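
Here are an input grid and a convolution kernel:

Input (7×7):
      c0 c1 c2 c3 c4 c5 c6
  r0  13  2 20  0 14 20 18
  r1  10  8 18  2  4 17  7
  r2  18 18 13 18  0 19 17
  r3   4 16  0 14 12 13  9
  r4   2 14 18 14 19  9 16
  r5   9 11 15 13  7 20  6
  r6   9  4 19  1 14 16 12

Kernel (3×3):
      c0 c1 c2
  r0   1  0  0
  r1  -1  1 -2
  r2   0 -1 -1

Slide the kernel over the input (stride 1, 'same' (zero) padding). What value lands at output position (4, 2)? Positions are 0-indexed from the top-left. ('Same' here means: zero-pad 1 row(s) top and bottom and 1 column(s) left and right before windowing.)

-36

The receptive field on the zero-padded input at this output position is [16 0 14 / 14 18 14 / 11 15 13]. Elementwise product with the kernel and sum: 16·1 + 14·-1 + 18·1 + 14·-2 + 15·-1 + 13·-1.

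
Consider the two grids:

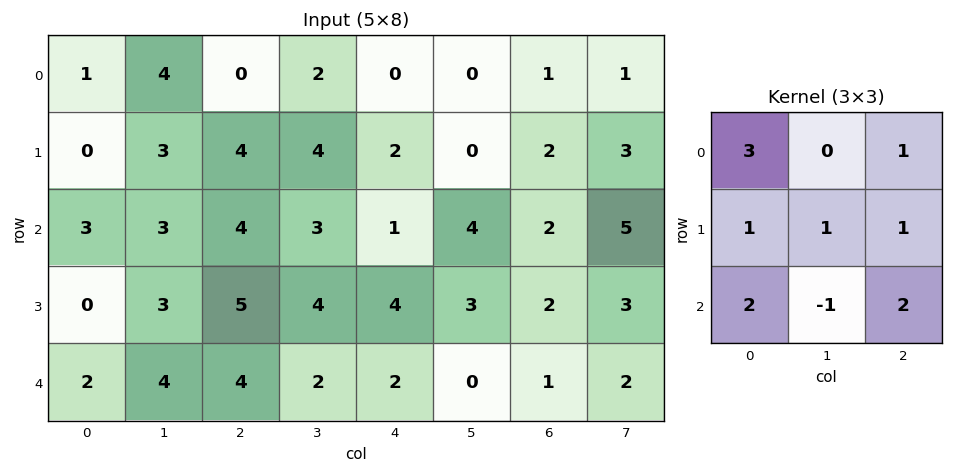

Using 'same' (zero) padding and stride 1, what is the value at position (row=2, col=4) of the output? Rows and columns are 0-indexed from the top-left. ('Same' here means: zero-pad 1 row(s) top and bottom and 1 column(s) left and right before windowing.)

The receptive field on the zero-padded input at this output position is [4 2 0 / 3 1 4 / 4 4 3]. Elementwise product with the kernel and sum: 4·3 + 0·1 + 3·1 + 1·1 + 4·1 + 4·2 + 4·-1 + 3·2.

30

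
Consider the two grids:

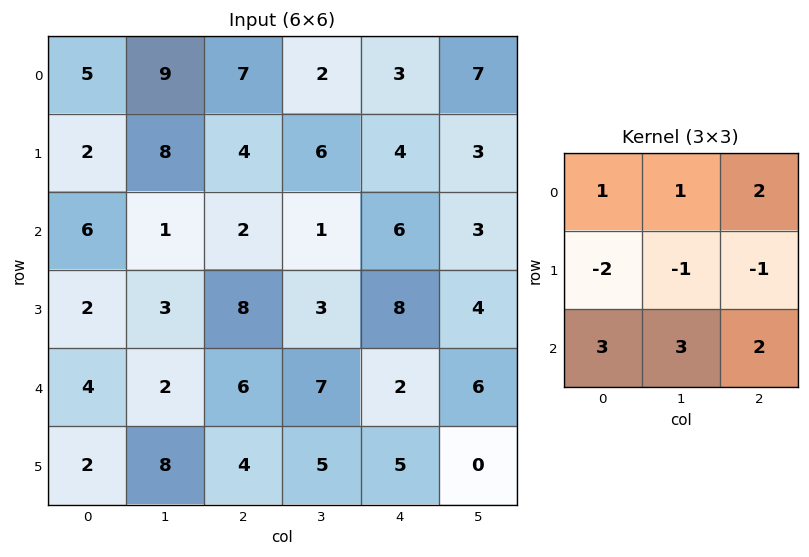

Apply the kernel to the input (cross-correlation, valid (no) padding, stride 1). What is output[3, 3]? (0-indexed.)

27

The receptive field on the input at this output position is [3 8 4 / 7 2 6 / 5 5 0]. Elementwise product with the kernel and sum: 3·1 + 8·1 + 4·2 + 7·-2 + 2·-1 + 6·-1 + 5·3 + 5·3 + 0·2.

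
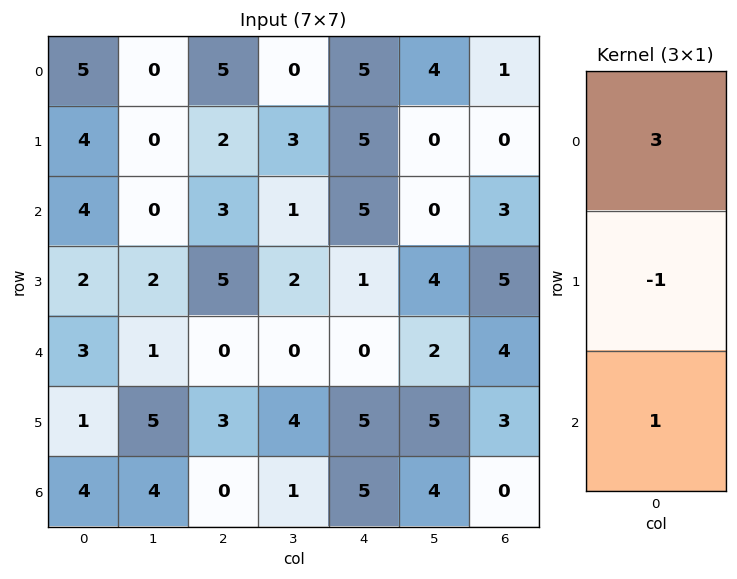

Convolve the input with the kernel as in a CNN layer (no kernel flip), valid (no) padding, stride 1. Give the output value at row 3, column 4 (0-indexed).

8

The receptive field on the input at this output position is [1 / 0 / 5]. Elementwise product with the kernel and sum: 1·3 + 0·-1 + 5·1.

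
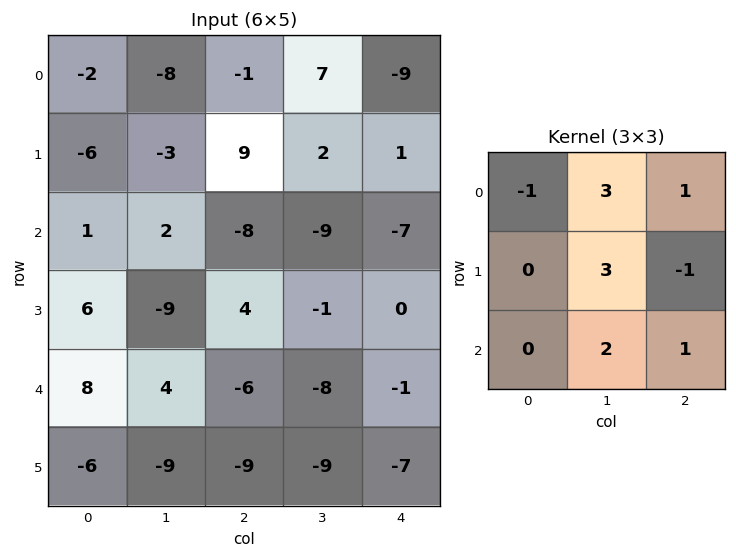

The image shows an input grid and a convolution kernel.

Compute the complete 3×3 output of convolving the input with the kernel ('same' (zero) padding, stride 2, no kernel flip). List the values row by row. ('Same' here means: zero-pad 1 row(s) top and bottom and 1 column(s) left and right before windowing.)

-13 10 -25
-17 24 -20
8 -17 -16

Output[0,0]: The receptive field on the zero-padded input at this output position is [0 0 0 / 0 -2 -8 / 0 -6 -3]. Elementwise product with the kernel and sum: 0·-1 + 0·3 + 0·1 + -2·3 + -8·-1 + -6·2 + -3·1.
Output[0,1]: The receptive field on the zero-padded input at this output position is [0 0 0 / -8 -1 7 / -3 9 2]. Elementwise product with the kernel and sum: 0·-1 + 0·3 + 0·1 + -1·3 + 7·-1 + 9·2 + 2·1.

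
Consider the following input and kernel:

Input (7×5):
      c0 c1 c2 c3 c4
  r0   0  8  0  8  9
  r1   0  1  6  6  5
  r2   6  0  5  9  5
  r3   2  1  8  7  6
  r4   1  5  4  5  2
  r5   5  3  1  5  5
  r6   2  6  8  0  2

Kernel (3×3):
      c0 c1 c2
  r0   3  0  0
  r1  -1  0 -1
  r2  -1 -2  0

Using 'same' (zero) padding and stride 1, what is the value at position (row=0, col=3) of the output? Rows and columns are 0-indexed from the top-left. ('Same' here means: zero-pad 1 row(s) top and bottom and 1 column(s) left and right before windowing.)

-27

The receptive field on the zero-padded input at this output position is [0 0 0 / 0 8 9 / 6 6 5]. Elementwise product with the kernel and sum: 0·3 + 0·-1 + 9·-1 + 6·-1 + 6·-2.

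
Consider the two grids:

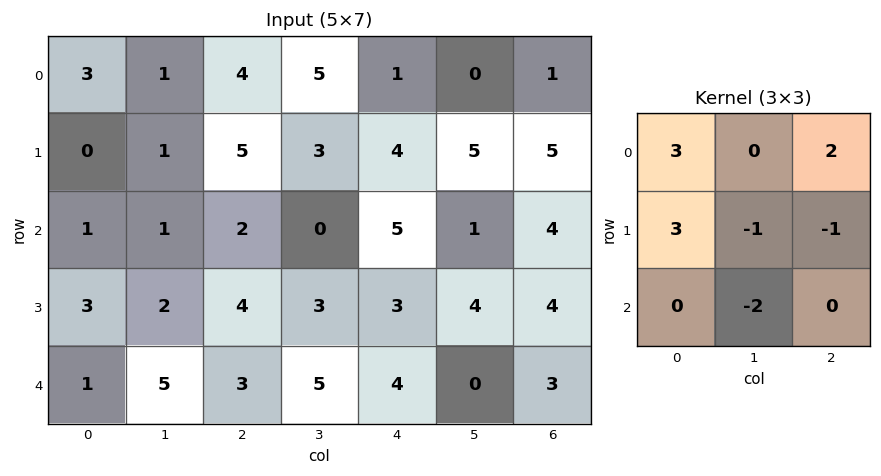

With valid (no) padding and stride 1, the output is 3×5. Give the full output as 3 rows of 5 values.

Output[0,0]: The receptive field on the input at this output position is [3 1 4 / 0 1 5 / 1 1 2]. Elementwise product with the kernel and sum: 3·3 + 4·2 + 0·3 + 1·-1 + 5·-1 + 1·-2.

9 4 22 5 5
6 2 18 7 24
0 -4 12 -4 24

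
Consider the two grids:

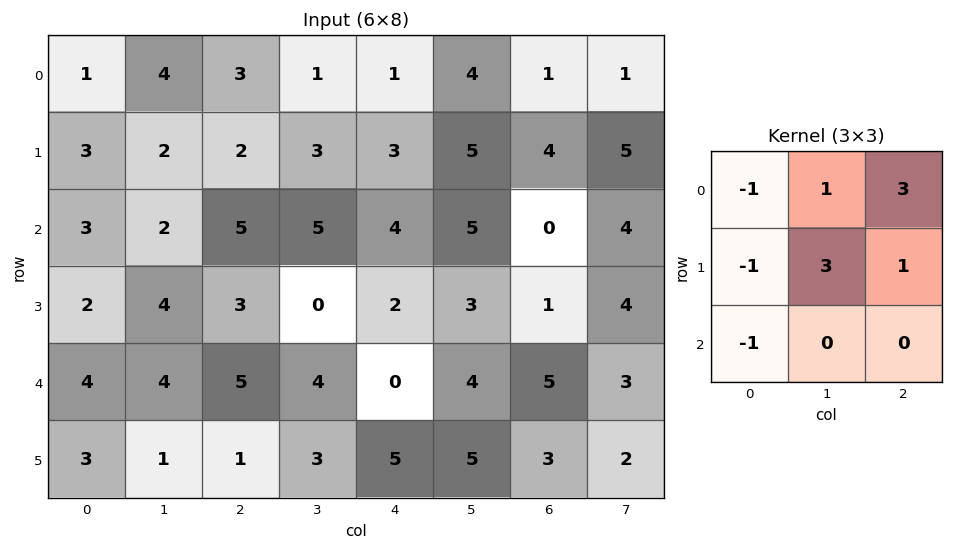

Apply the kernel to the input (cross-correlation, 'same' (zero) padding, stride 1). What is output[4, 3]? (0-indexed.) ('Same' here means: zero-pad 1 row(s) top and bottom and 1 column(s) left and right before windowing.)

9

The receptive field on the zero-padded input at this output position is [3 0 2 / 5 4 0 / 1 3 5]. Elementwise product with the kernel and sum: 3·-1 + 0·1 + 2·3 + 5·-1 + 4·3 + 0·1 + 1·-1.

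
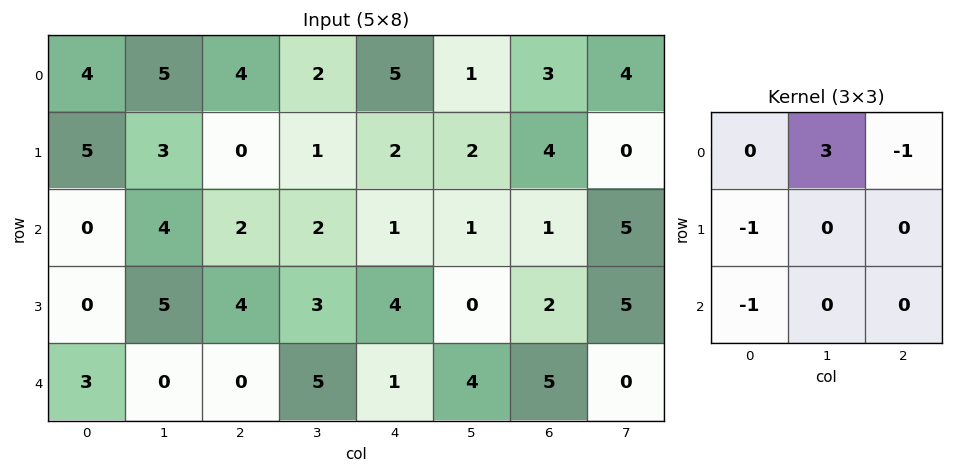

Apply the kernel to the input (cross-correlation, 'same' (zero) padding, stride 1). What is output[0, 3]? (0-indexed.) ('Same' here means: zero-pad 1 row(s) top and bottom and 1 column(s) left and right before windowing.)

The receptive field on the zero-padded input at this output position is [0 0 0 / 4 2 5 / 0 1 2]. Elementwise product with the kernel and sum: 0·3 + 0·-1 + 4·-1 + 0·-1.

-4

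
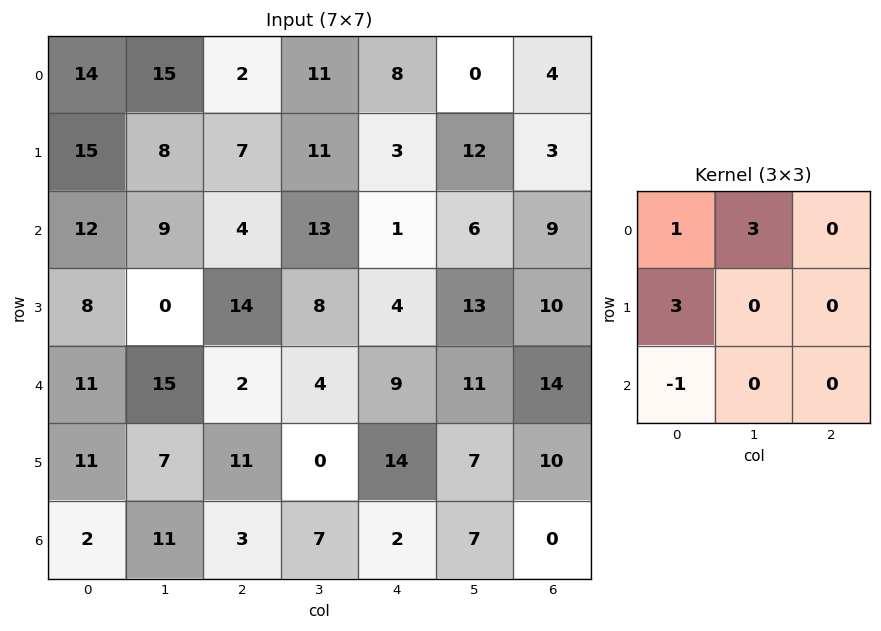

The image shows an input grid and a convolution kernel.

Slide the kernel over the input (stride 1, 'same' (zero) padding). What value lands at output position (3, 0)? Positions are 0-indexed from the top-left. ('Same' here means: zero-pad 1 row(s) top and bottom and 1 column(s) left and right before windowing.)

The receptive field on the zero-padded input at this output position is [0 12 9 / 0 8 0 / 0 11 15]. Elementwise product with the kernel and sum: 0·1 + 12·3 + 0·3 + 0·-1.

36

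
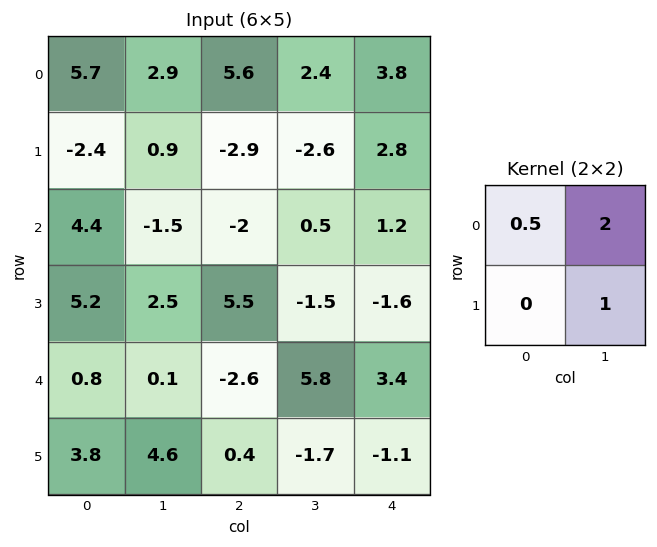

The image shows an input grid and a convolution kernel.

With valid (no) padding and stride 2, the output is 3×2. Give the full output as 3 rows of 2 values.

Output[0,0]: The receptive field on the input at this output position is [5.7 2.9 / -2.4 0.9]. Elementwise product with the kernel and sum: 5.7·0.5 + 2.9·2 + 0.9·1.

9.55 5
1.7 -1.5
5.2 8.6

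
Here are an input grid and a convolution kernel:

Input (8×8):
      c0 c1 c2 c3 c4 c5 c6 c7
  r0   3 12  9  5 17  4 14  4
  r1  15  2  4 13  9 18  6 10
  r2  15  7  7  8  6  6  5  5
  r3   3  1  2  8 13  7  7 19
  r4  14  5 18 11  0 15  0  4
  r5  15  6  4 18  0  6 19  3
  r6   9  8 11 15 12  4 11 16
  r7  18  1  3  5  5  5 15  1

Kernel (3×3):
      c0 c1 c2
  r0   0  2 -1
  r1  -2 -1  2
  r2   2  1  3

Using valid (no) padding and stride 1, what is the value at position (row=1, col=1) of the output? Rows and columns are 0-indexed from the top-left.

The receptive field on the input at this output position is [2 4 13 / 7 7 8 / 1 2 8]. Elementwise product with the kernel and sum: 4·2 + 13·-1 + 7·-2 + 7·-1 + 8·2 + 1·2 + 2·1 + 8·3.

18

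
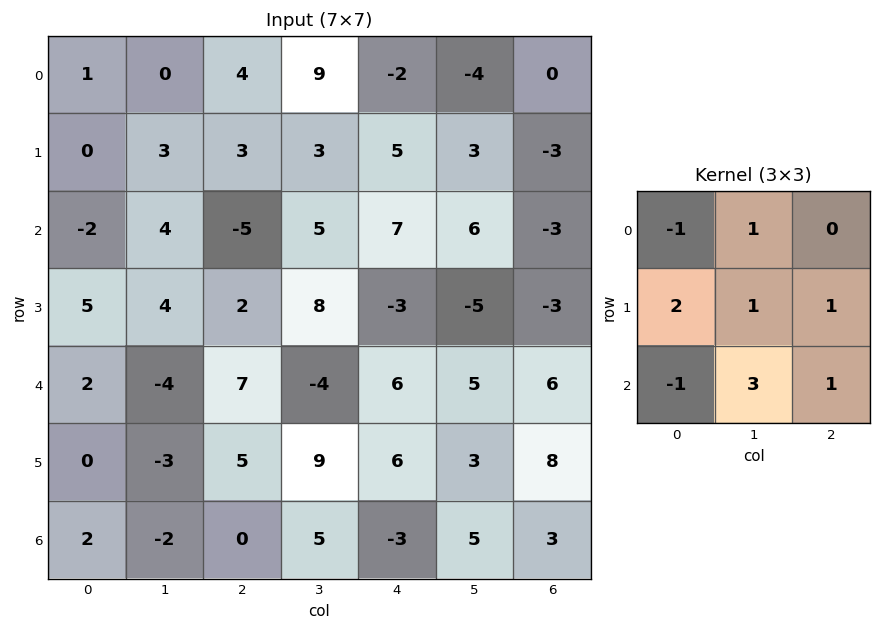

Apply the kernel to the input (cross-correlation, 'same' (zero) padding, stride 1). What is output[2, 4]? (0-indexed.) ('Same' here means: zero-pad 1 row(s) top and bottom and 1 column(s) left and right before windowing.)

3

The receptive field on the zero-padded input at this output position is [3 5 3 / 5 7 6 / 8 -3 -5]. Elementwise product with the kernel and sum: 3·-1 + 5·1 + 5·2 + 7·1 + 6·1 + 8·-1 + -3·3 + -5·1.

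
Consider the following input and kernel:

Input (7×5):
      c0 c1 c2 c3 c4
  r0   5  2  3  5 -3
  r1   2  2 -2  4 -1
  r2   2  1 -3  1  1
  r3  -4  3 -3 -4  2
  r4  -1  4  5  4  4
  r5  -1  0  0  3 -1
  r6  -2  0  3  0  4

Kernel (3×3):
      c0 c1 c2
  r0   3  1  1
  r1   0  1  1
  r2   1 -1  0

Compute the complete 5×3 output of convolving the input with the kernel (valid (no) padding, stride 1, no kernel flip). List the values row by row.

21 20 10
-3 12 0
-1 -7 -8
-4 11 -6
4 21 28

Output[0,0]: The receptive field on the input at this output position is [5 2 3 / 2 2 -2 / 2 1 -3]. Elementwise product with the kernel and sum: 5·3 + 2·1 + 3·1 + 2·1 + -2·1 + 2·1 + 1·-1.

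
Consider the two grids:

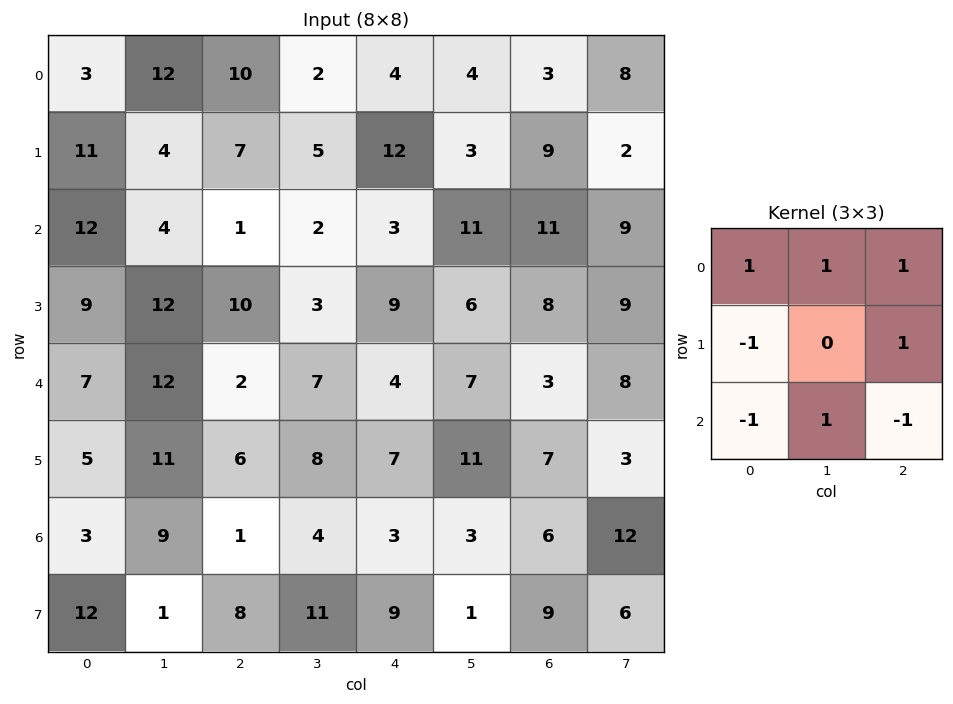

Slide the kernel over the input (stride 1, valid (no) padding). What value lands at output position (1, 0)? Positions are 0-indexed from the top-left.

4

The receptive field on the input at this output position is [11 4 7 / 12 4 1 / 9 12 10]. Elementwise product with the kernel and sum: 11·1 + 4·1 + 7·1 + 12·-1 + 1·1 + 9·-1 + 12·1 + 10·-1.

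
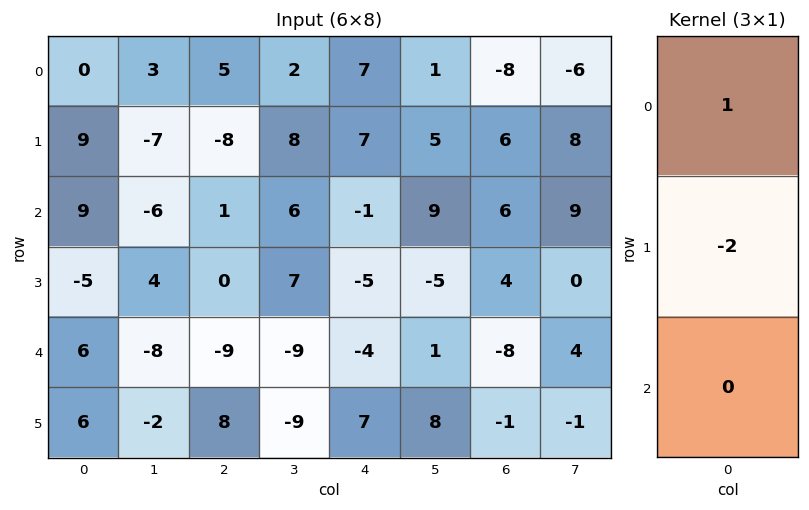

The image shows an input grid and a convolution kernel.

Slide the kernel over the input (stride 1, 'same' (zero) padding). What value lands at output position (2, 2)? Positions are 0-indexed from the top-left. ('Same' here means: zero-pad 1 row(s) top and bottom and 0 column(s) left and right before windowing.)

The receptive field on the zero-padded input at this output position is [-8 / 1 / 0]. Elementwise product with the kernel and sum: -8·1 + 1·-2.

-10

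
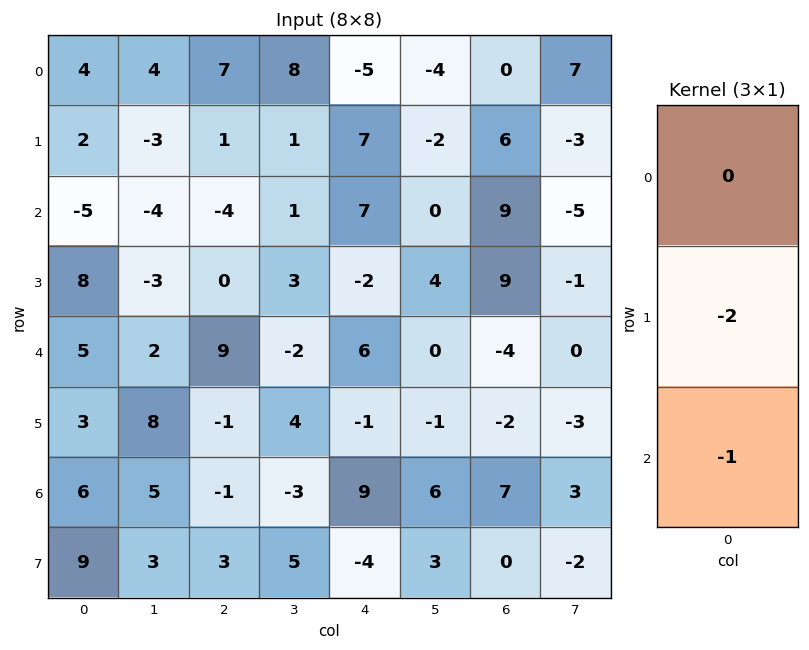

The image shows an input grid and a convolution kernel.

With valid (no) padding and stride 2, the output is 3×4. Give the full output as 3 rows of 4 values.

1 2 -21 -21
-21 -9 -2 -14
-12 3 -7 -3

Output[0,0]: The receptive field on the input at this output position is [4 / 2 / -5]. Elementwise product with the kernel and sum: 2·-2 + -5·-1.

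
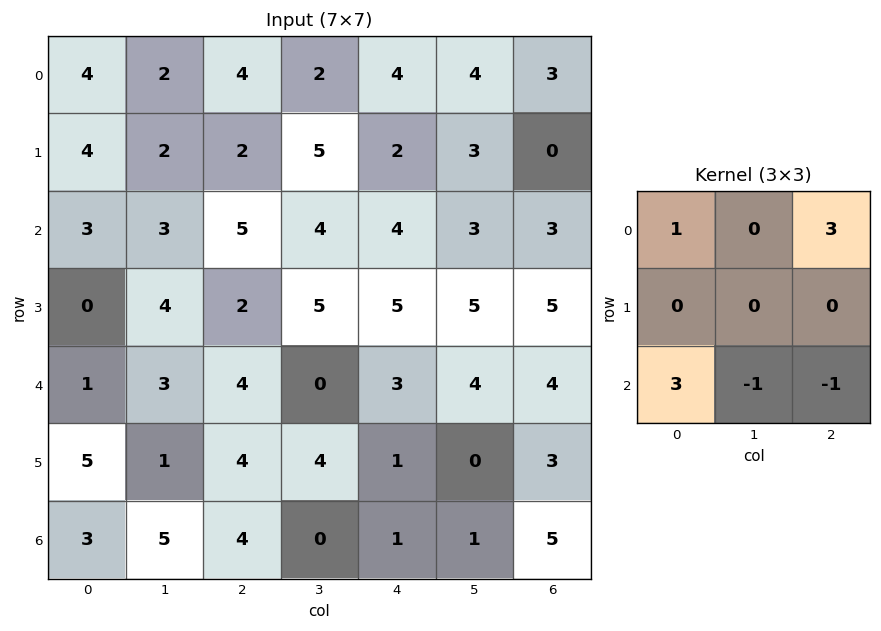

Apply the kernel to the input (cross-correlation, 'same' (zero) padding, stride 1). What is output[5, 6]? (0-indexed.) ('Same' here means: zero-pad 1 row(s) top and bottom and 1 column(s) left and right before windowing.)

The receptive field on the zero-padded input at this output position is [4 4 0 / 0 3 0 / 1 5 0]. Elementwise product with the kernel and sum: 4·1 + 0·3 + 1·3 + 5·-1 + 0·-1.

2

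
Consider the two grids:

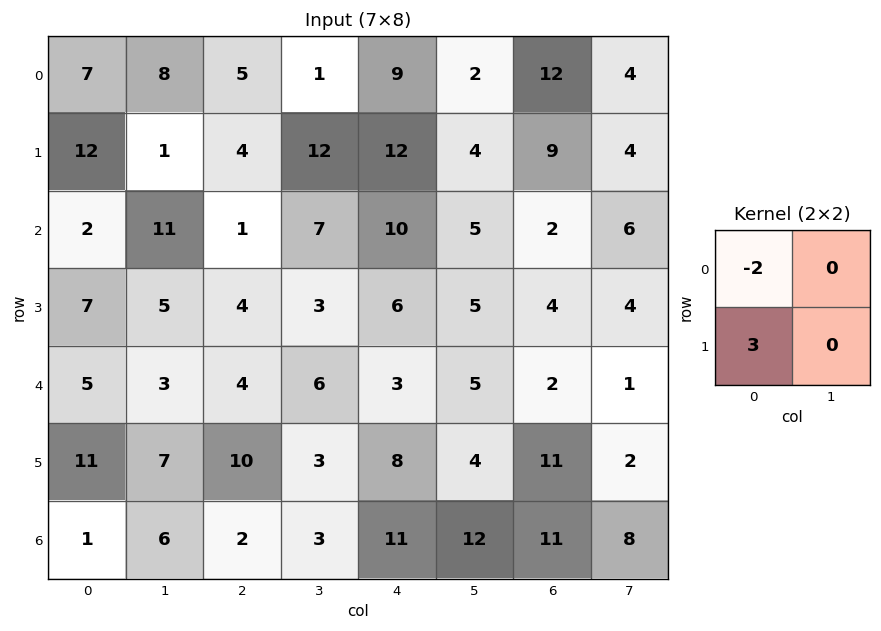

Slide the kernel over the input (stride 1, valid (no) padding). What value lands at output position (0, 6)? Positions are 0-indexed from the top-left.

3

The receptive field on the input at this output position is [12 4 / 9 4]. Elementwise product with the kernel and sum: 12·-2 + 9·3.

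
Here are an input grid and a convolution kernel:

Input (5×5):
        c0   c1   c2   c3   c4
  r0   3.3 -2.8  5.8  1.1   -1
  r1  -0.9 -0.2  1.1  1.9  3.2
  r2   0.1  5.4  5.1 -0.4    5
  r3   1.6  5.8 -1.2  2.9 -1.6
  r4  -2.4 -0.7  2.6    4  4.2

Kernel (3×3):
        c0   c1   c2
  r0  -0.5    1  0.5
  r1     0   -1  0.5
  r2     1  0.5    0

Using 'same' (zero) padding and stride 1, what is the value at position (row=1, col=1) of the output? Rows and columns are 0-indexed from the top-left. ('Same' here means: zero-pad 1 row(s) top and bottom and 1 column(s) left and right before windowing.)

The receptive field on the zero-padded input at this output position is [3.3 -2.8 5.8 / -0.9 -0.2 1.1 / 0.1 5.4 5.1]. Elementwise product with the kernel and sum: 3.3·-0.5 + -2.8·1 + 5.8·0.5 + -0.2·-1 + 1.1·0.5 + 0.1·1 + 5.4·0.5.

2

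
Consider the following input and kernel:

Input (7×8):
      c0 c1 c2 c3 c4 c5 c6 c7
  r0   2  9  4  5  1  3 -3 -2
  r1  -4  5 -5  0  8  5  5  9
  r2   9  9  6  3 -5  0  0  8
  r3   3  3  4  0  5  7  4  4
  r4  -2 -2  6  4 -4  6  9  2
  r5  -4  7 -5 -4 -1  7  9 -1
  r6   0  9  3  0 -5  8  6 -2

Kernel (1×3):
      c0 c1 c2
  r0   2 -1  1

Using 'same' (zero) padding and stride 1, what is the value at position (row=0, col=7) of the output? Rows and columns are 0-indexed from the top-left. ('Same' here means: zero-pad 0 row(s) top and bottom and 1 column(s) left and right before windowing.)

-4

The receptive field on the zero-padded input at this output position is [-3 -2 0]. Elementwise product with the kernel and sum: -3·2 + -2·-1 + 0·1.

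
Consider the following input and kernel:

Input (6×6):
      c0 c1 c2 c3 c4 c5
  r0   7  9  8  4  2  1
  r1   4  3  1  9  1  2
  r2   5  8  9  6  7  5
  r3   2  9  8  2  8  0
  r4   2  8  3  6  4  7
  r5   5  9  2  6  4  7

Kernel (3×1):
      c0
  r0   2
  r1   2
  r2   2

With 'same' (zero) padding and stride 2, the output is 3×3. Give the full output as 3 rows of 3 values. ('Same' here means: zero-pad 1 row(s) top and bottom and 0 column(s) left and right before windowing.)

Output[0,0]: The receptive field on the zero-padded input at this output position is [0 / 7 / 4]. Elementwise product with the kernel and sum: 0·2 + 7·2 + 4·2.

22 18 6
22 36 32
18 26 32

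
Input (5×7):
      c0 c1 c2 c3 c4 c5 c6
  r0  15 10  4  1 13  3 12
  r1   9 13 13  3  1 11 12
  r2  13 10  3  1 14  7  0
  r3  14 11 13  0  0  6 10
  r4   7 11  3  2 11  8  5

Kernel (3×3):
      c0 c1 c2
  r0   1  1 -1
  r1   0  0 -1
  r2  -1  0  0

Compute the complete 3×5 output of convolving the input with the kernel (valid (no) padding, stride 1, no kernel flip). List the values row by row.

-5 0 -12 -1 -22
-8 11 -12 -14 0
0 1 -13 0 0

Output[0,0]: The receptive field on the input at this output position is [15 10 4 / 9 13 13 / 13 10 3]. Elementwise product with the kernel and sum: 15·1 + 10·1 + 4·-1 + 13·-1 + 13·-1.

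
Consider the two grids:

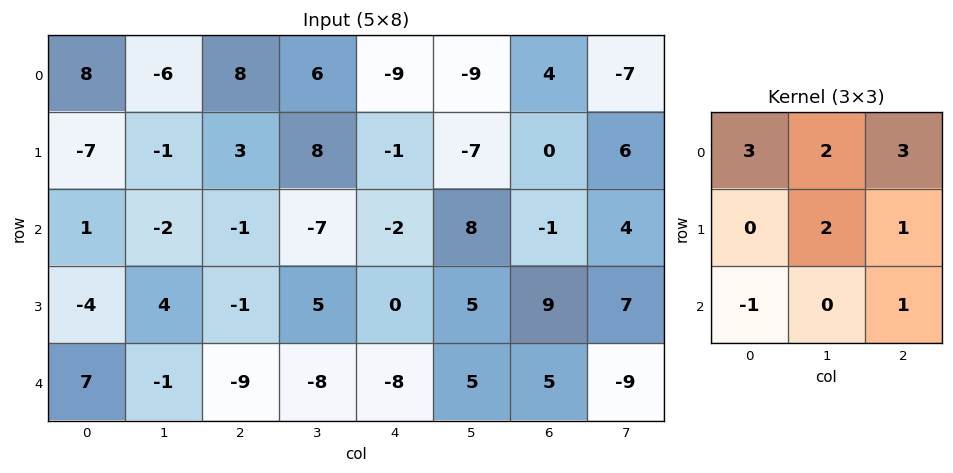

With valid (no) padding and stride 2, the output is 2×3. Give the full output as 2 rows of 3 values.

Output[0,0]: The receptive field on the input at this output position is [8 -6 8 / -7 -1 3 / 1 -2 -1]. Elementwise product with the kernel and sum: 8·3 + -6·2 + 8·3 + -1·2 + 3·1 + 1·-1 + -1·1.
Output[0,1]: The receptive field on the input at this output position is [8 6 -9 / 3 8 -1 / -1 -7 -2]. Elementwise product with the kernel and sum: 8·3 + 6·2 + -9·3 + 8·2 + -1·1 + -1·-1 + -2·1.

35 23 -46
-13 -12 39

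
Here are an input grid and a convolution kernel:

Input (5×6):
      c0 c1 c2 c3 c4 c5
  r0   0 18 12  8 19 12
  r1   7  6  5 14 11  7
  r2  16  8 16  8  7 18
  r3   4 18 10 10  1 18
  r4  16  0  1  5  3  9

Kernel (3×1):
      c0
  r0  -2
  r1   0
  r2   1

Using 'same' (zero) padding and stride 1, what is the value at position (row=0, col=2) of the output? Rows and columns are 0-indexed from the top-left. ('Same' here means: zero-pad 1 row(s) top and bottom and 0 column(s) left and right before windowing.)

5

The receptive field on the zero-padded input at this output position is [0 / 12 / 5]. Elementwise product with the kernel and sum: 0·-2 + 5·1.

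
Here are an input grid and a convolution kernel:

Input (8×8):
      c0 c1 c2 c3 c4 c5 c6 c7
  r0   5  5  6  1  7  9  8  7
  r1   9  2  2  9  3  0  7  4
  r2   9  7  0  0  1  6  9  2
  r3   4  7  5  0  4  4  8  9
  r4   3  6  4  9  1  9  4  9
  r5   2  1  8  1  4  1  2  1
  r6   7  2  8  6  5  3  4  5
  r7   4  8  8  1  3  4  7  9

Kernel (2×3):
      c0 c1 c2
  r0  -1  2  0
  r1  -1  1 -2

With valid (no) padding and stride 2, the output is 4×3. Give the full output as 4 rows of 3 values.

-6 -3 -6
-2 -13 -5
-8 -1 10
-15 -9 -12

Output[0,0]: The receptive field on the input at this output position is [5 5 6 / 9 2 2]. Elementwise product with the kernel and sum: 5·-1 + 5·2 + 9·-1 + 2·1 + 2·-2.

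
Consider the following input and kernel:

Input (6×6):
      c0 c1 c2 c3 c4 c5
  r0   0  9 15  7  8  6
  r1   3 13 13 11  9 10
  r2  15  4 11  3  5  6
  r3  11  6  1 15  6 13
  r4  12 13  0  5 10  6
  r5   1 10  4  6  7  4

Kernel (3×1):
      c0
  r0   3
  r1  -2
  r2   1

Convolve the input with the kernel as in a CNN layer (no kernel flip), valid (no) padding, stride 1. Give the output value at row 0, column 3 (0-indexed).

The receptive field on the input at this output position is [7 / 11 / 3]. Elementwise product with the kernel and sum: 7·3 + 11·-2 + 3·1.

2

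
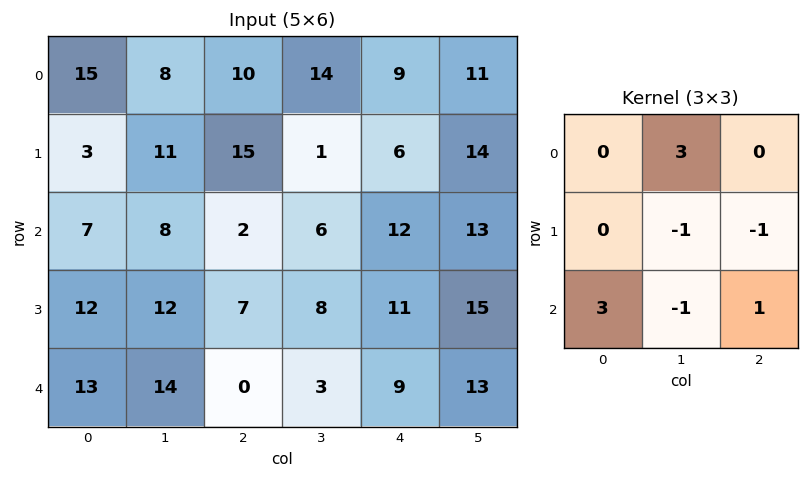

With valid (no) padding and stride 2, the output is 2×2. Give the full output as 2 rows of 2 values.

13 47
30 5

Output[0,0]: The receptive field on the input at this output position is [15 8 10 / 3 11 15 / 7 8 2]. Elementwise product with the kernel and sum: 8·3 + 11·-1 + 15·-1 + 7·3 + 8·-1 + 2·1.
Output[0,1]: The receptive field on the input at this output position is [10 14 9 / 15 1 6 / 2 6 12]. Elementwise product with the kernel and sum: 14·3 + 1·-1 + 6·-1 + 2·3 + 6·-1 + 12·1.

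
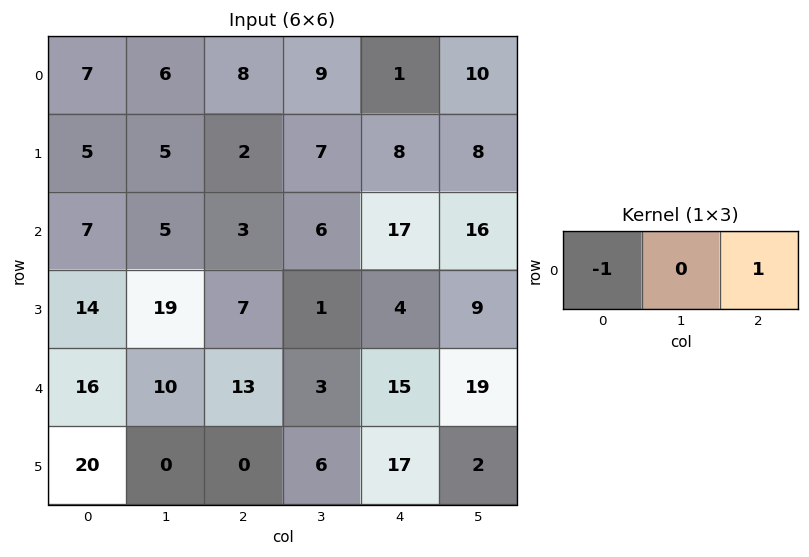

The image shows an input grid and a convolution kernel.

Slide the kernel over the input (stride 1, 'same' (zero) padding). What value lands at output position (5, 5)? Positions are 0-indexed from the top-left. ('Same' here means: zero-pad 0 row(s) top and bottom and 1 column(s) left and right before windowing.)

The receptive field on the zero-padded input at this output position is [17 2 0]. Elementwise product with the kernel and sum: 17·-1 + 0·1.

-17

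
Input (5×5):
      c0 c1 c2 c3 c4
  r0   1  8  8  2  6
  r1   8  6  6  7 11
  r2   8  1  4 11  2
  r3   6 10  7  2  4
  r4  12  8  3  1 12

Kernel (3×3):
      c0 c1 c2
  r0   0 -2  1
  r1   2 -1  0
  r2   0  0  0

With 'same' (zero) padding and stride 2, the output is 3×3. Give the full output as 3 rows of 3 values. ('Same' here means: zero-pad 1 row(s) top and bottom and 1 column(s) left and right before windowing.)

-1 8 -2
-18 -7 -2
-14 1 -18

Output[0,0]: The receptive field on the zero-padded input at this output position is [0 0 0 / 0 1 8 / 0 8 6]. Elementwise product with the kernel and sum: 0·-2 + 0·1 + 0·2 + 1·-1.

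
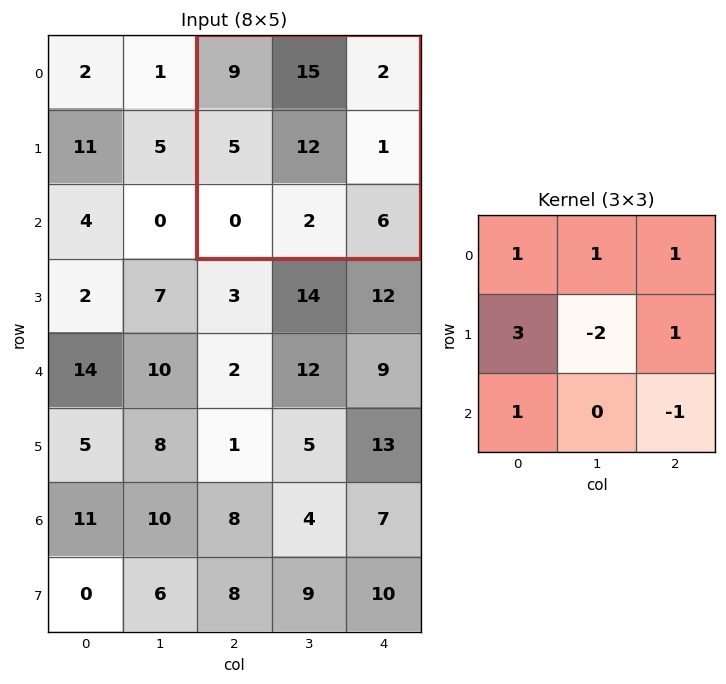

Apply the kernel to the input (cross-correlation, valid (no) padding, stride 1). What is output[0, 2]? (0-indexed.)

The receptive field on the input at this output position is [9 15 2 / 5 12 1 / 0 2 6]. Elementwise product with the kernel and sum: 9·1 + 15·1 + 2·1 + 5·3 + 12·-2 + 1·1 + 0·1 + 6·-1.

12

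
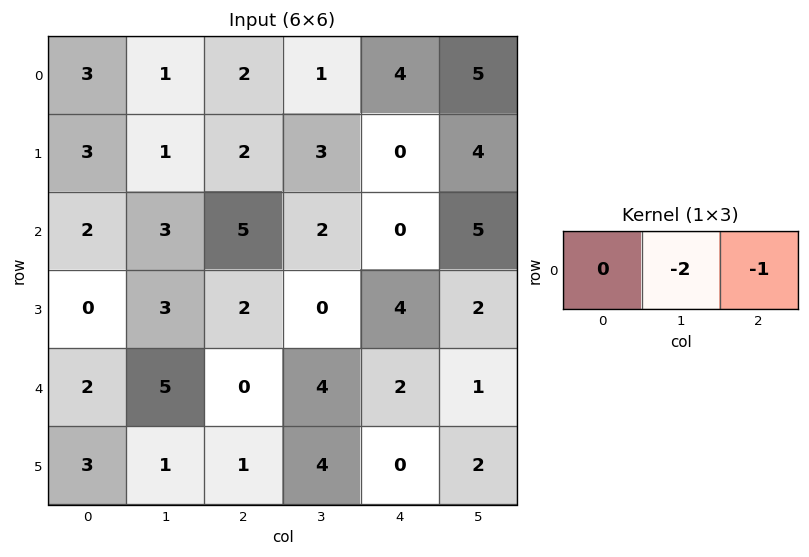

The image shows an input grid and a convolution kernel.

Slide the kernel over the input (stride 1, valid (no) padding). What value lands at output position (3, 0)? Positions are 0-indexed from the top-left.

-8

The receptive field on the input at this output position is [0 3 2]. Elementwise product with the kernel and sum: 3·-2 + 2·-1.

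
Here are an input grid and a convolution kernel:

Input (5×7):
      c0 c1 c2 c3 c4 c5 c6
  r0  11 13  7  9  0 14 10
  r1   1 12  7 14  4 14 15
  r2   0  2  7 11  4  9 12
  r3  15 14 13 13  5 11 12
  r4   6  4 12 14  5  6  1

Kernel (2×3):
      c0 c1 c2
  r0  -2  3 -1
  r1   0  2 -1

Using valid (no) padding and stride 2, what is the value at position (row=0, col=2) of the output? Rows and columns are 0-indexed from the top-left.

The receptive field on the input at this output position is [0 14 10 / 4 14 15]. Elementwise product with the kernel and sum: 0·-2 + 14·3 + 10·-1 + 14·2 + 15·-1.

45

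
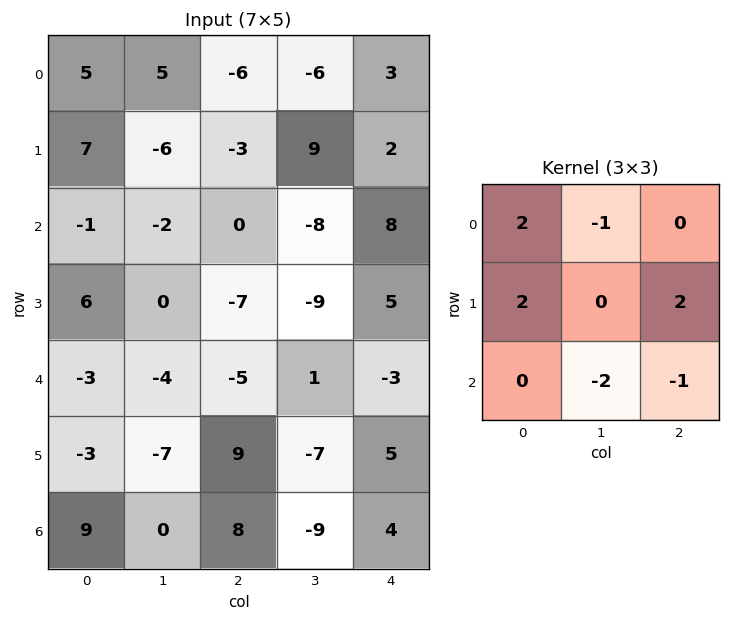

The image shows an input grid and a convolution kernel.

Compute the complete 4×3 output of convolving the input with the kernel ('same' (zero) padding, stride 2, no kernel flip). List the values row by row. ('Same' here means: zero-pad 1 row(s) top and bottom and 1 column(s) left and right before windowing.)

2 -5 -16
-23 -6 -10
-1 -10 -31
3 -41 -37

Output[0,0]: The receptive field on the zero-padded input at this output position is [0 0 0 / 0 5 5 / 0 7 -6]. Elementwise product with the kernel and sum: 0·2 + 0·-1 + 0·2 + 5·2 + 7·-2 + -6·-1.
Output[0,1]: The receptive field on the zero-padded input at this output position is [0 0 0 / 5 -6 -6 / -6 -3 9]. Elementwise product with the kernel and sum: 0·2 + 0·-1 + 5·2 + -6·2 + -3·-2 + 9·-1.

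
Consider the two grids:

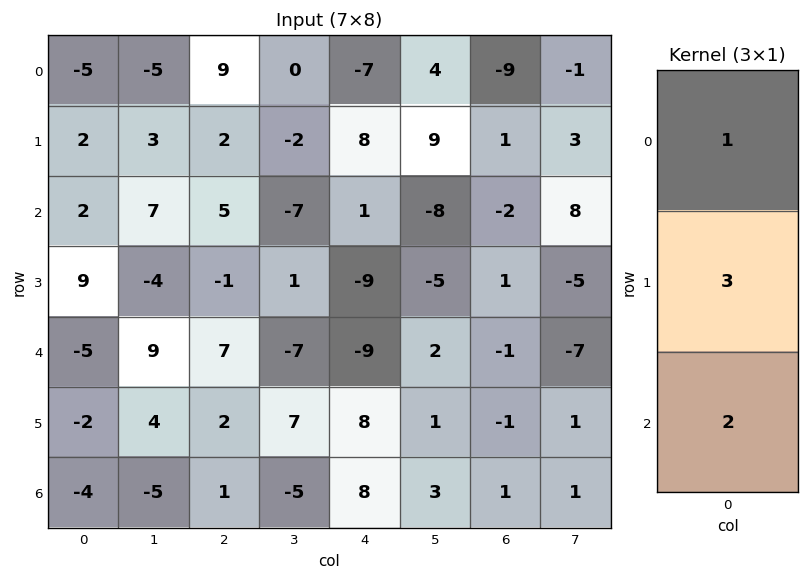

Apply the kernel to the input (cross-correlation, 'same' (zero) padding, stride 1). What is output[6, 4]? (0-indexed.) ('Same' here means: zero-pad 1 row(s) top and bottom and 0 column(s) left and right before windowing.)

The receptive field on the zero-padded input at this output position is [8 / 8 / 0]. Elementwise product with the kernel and sum: 8·1 + 8·3 + 0·2.

32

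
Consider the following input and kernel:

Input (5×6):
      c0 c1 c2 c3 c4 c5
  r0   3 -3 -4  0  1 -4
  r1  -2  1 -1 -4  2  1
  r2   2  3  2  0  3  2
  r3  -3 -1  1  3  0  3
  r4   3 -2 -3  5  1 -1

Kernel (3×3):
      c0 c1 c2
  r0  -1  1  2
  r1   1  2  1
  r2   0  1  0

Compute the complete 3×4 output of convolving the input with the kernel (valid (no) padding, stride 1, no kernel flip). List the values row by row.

-12 -4 -1 -3
10 -2 9 16
-1 0 16 14

Output[0,0]: The receptive field on the input at this output position is [3 -3 -4 / -2 1 -1 / 2 3 2]. Elementwise product with the kernel and sum: 3·-1 + -3·1 + -4·2 + -2·1 + 1·2 + -1·1 + 3·1.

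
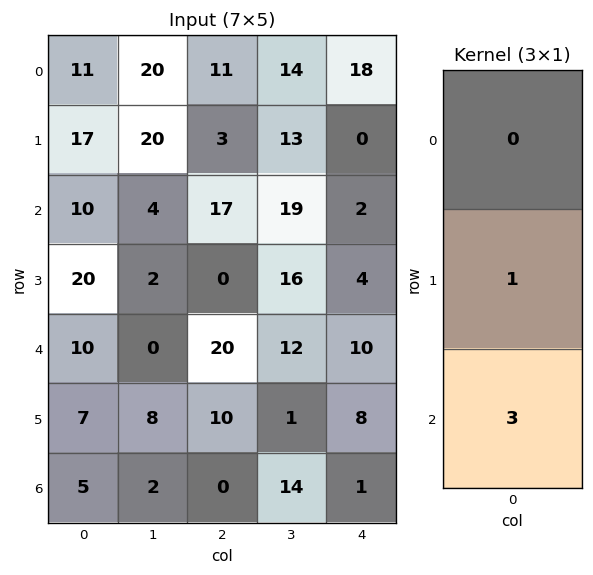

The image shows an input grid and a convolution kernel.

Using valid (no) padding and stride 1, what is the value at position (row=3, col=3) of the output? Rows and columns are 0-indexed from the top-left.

15

The receptive field on the input at this output position is [16 / 12 / 1]. Elementwise product with the kernel and sum: 12·1 + 1·3.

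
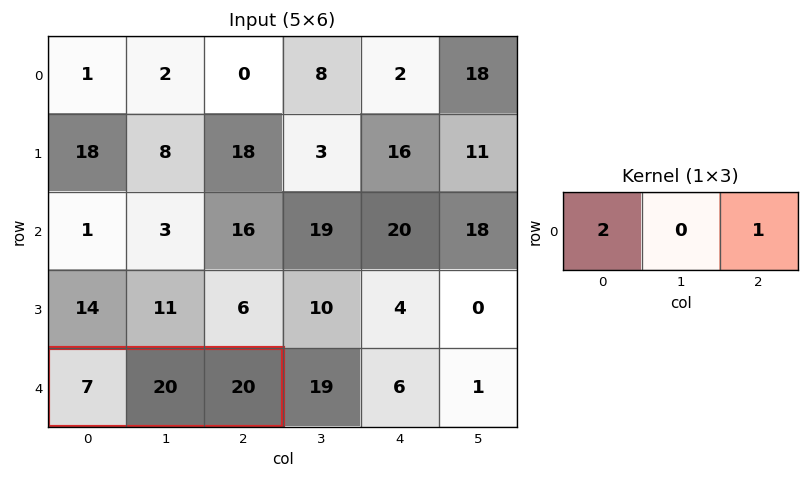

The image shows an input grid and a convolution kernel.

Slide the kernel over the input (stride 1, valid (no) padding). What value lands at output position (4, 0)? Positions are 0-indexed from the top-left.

The receptive field on the input at this output position is [7 20 20]. Elementwise product with the kernel and sum: 7·2 + 20·1.

34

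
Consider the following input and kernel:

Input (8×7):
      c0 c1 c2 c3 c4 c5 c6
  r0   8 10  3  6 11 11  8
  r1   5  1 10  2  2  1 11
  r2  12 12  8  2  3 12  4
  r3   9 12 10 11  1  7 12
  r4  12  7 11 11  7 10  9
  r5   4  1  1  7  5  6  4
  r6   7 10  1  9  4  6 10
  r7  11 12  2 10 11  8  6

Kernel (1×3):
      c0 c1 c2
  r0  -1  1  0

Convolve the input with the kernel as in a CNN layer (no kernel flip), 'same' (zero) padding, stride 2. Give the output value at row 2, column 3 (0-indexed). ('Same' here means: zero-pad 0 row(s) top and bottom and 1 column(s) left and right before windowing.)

The receptive field on the zero-padded input at this output position is [10 9 0]. Elementwise product with the kernel and sum: 10·-1 + 9·1.

-1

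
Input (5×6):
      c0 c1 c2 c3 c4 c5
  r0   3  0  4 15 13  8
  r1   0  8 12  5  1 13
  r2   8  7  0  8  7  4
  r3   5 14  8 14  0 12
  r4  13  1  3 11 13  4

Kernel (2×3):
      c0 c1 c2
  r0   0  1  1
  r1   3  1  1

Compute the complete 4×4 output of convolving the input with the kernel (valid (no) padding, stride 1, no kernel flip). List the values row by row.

24 60 70 50
51 46 21 49
44 72 53 65
65 39 47 62

Output[0,0]: The receptive field on the input at this output position is [3 0 4 / 0 8 12]. Elementwise product with the kernel and sum: 0·1 + 4·1 + 0·3 + 8·1 + 12·1.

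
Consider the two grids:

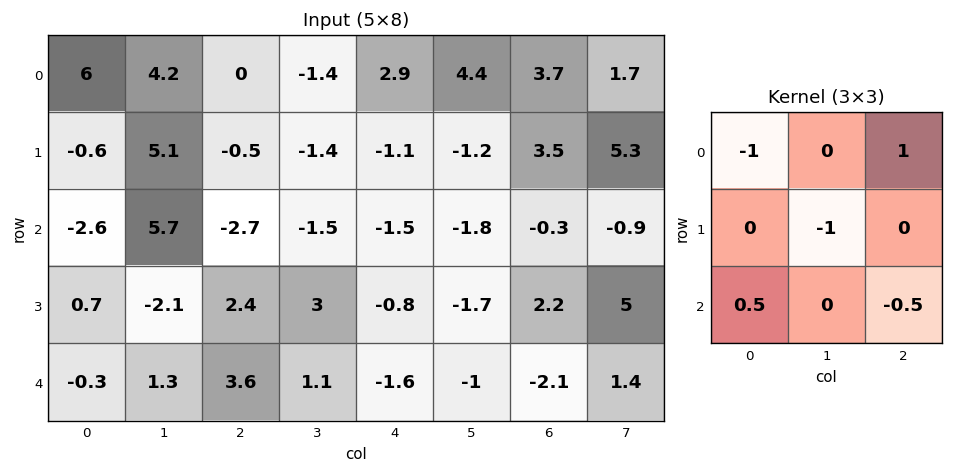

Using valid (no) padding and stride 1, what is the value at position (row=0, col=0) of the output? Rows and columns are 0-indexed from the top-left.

The receptive field on the input at this output position is [6 4.2 0 / -0.6 5.1 -0.5 / -2.6 5.7 -2.7]. Elementwise product with the kernel and sum: 6·-1 + 0·1 + 5.1·-1 + -2.6·0.5 + -2.7·-0.5.

-11.05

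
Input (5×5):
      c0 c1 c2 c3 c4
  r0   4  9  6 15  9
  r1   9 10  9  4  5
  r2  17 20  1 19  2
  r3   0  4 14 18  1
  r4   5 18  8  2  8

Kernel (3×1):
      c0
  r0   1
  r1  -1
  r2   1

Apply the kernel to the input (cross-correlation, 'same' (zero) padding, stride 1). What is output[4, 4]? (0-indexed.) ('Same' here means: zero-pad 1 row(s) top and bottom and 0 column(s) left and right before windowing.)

The receptive field on the zero-padded input at this output position is [1 / 8 / 0]. Elementwise product with the kernel and sum: 1·1 + 8·-1 + 0·1.

-7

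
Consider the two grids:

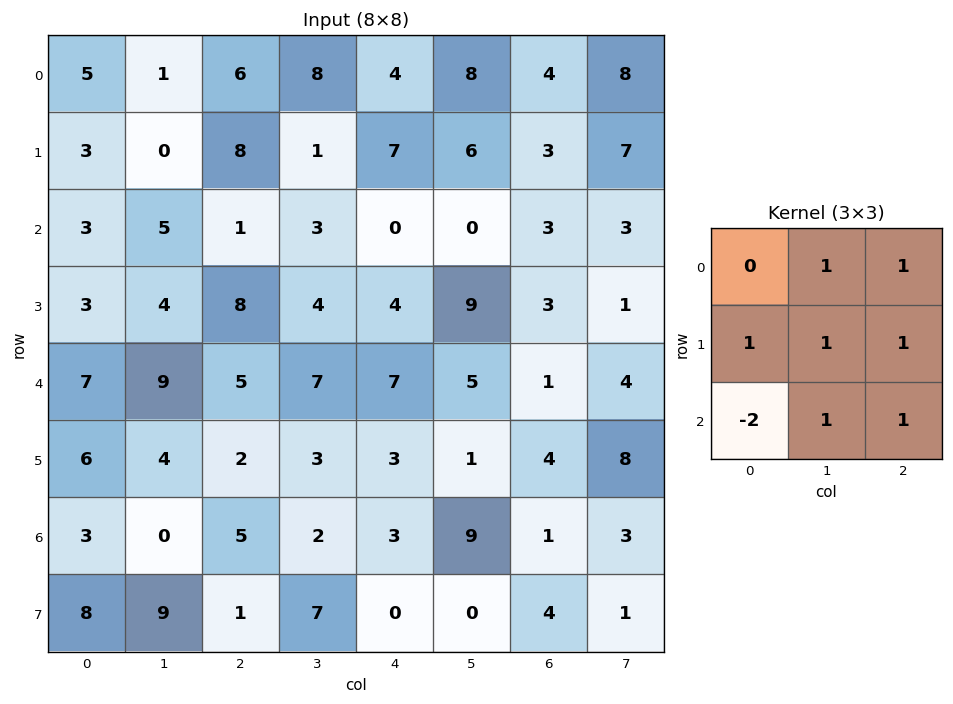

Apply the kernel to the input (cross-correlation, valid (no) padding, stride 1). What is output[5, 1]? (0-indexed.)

The receptive field on the input at this output position is [4 2 3 / 0 5 2 / 9 1 7]. Elementwise product with the kernel and sum: 2·1 + 3·1 + 0·1 + 5·1 + 2·1 + 9·-2 + 1·1 + 7·1.

2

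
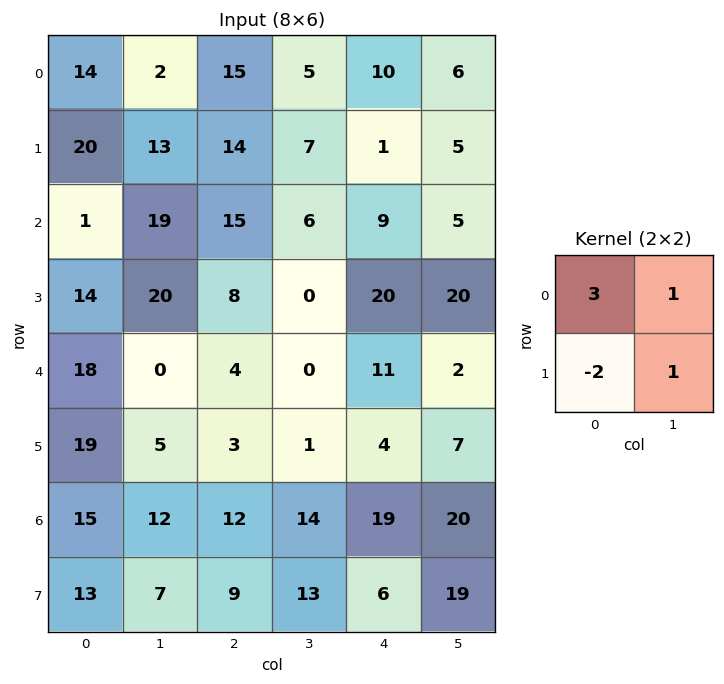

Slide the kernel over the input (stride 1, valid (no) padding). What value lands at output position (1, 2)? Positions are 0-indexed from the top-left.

The receptive field on the input at this output position is [14 7 / 15 6]. Elementwise product with the kernel and sum: 14·3 + 7·1 + 15·-2 + 6·1.

25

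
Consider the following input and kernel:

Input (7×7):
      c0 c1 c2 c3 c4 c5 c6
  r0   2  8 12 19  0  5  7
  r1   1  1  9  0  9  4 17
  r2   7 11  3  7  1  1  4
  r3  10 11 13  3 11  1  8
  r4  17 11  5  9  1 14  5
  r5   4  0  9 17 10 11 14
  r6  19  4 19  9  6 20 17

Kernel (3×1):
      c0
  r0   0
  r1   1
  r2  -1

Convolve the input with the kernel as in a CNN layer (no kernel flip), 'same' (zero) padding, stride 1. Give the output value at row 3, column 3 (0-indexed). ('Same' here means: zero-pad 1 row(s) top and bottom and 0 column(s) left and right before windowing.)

The receptive field on the zero-padded input at this output position is [7 / 3 / 9]. Elementwise product with the kernel and sum: 3·1 + 9·-1.

-6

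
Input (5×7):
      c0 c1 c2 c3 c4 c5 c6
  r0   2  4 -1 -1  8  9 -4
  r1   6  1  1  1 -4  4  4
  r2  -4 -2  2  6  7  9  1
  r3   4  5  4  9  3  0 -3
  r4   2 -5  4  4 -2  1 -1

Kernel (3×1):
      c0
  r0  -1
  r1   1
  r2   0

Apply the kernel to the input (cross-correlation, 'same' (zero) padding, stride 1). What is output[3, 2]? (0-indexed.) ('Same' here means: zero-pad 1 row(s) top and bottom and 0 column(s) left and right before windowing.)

The receptive field on the zero-padded input at this output position is [2 / 4 / 4]. Elementwise product with the kernel and sum: 2·-1 + 4·1.

2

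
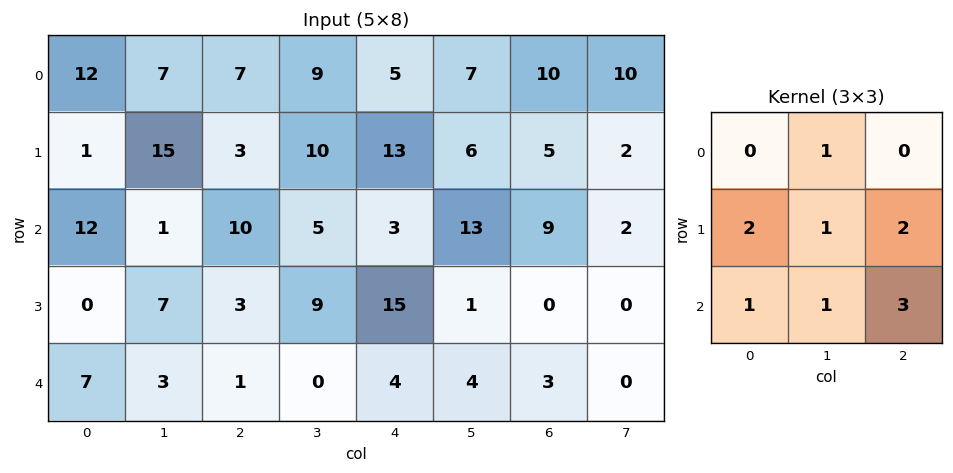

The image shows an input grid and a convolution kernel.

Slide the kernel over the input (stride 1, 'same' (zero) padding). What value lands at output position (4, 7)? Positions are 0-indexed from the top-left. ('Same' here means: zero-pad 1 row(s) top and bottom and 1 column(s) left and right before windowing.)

The receptive field on the zero-padded input at this output position is [0 0 0 / 3 0 0 / 0 0 0]. Elementwise product with the kernel and sum: 0·1 + 3·2 + 0·1 + 0·2 + 0·1 + 0·1 + 0·3.

6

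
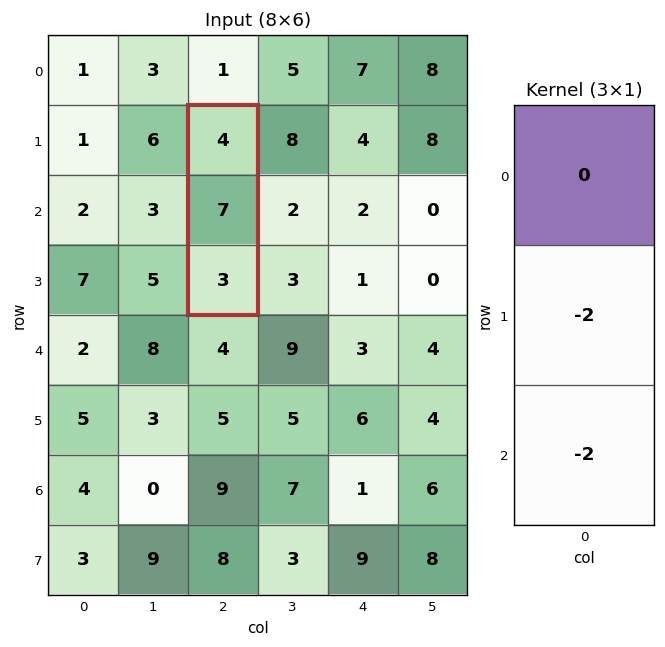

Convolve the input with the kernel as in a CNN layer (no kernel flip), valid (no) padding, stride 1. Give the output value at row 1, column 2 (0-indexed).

The receptive field on the input at this output position is [4 / 7 / 3]. Elementwise product with the kernel and sum: 7·-2 + 3·-2.

-20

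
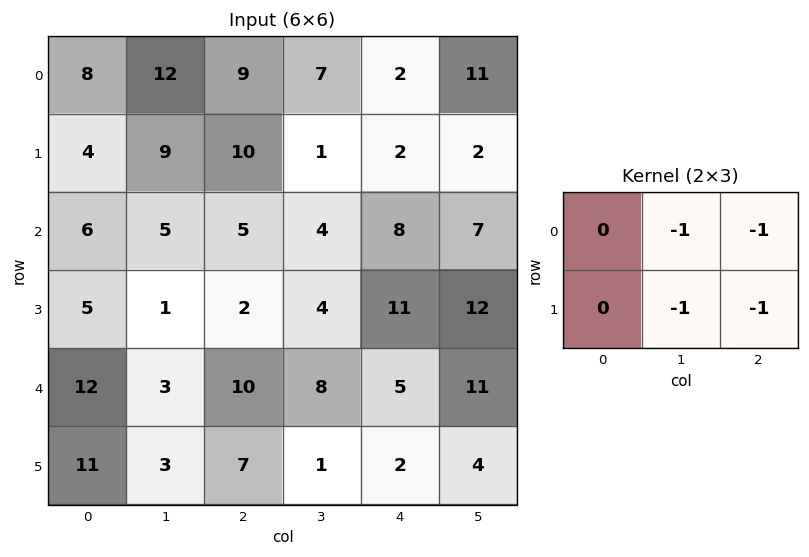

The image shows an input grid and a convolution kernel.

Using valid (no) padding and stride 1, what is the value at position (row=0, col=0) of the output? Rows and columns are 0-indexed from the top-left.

-40

The receptive field on the input at this output position is [8 12 9 / 4 9 10]. Elementwise product with the kernel and sum: 12·-1 + 9·-1 + 9·-1 + 10·-1.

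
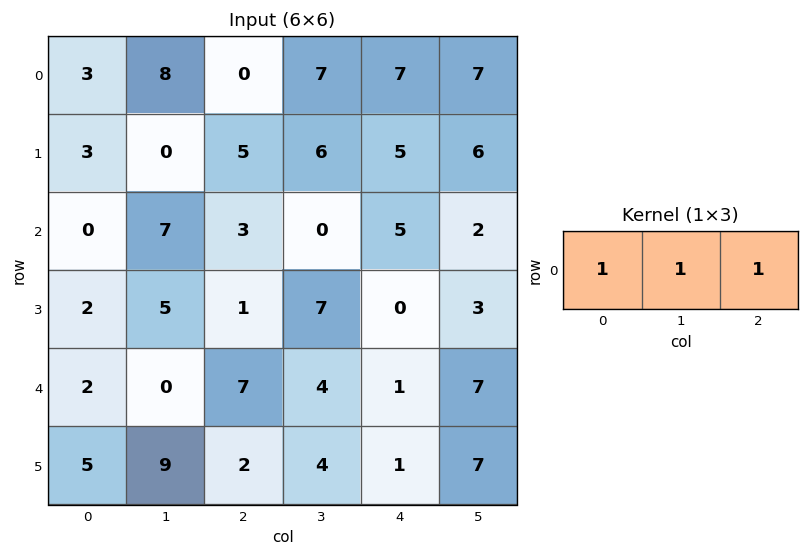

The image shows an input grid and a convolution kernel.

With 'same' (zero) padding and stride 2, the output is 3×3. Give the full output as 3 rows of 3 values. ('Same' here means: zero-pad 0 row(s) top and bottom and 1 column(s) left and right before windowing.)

11 15 21
7 10 7
2 11 12

Output[0,0]: The receptive field on the zero-padded input at this output position is [0 3 8]. Elementwise product with the kernel and sum: 0·1 + 3·1 + 8·1.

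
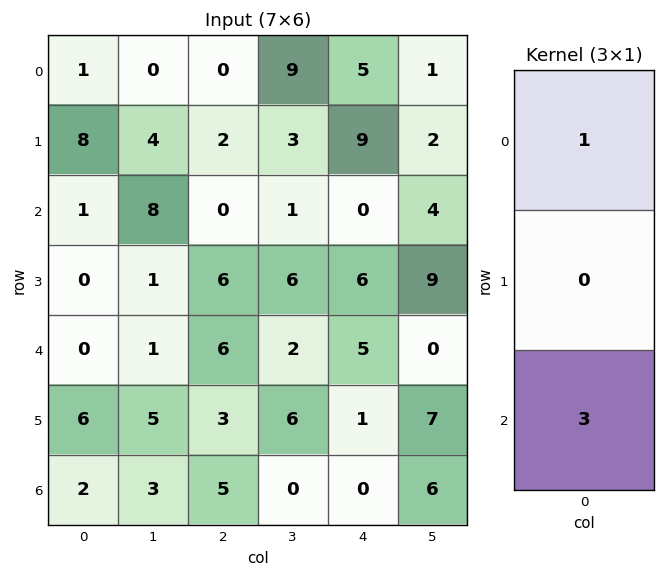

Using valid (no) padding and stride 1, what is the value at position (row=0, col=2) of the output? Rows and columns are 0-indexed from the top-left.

0

The receptive field on the input at this output position is [0 / 2 / 0]. Elementwise product with the kernel and sum: 0·1 + 0·3.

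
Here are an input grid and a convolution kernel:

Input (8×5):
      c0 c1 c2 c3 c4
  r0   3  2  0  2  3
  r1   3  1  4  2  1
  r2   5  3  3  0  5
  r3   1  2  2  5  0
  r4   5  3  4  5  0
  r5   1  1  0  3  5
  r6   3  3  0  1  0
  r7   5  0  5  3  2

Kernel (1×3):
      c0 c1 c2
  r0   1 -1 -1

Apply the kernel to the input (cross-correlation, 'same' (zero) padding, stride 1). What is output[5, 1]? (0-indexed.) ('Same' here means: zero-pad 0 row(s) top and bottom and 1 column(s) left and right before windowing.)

0

The receptive field on the zero-padded input at this output position is [1 1 0]. Elementwise product with the kernel and sum: 1·1 + 1·-1 + 0·-1.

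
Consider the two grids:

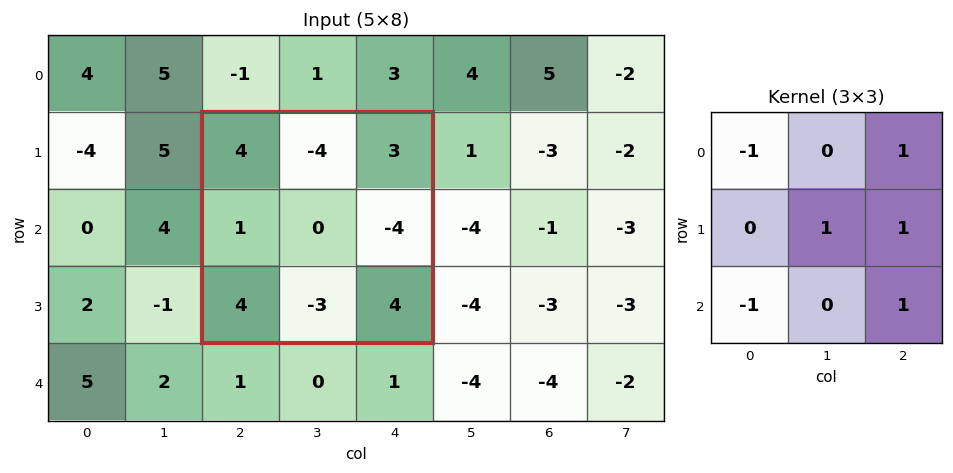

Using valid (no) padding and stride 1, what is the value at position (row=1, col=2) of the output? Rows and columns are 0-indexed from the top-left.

-5

The receptive field on the input at this output position is [4 -4 3 / 1 0 -4 / 4 -3 4]. Elementwise product with the kernel and sum: 4·-1 + 3·1 + 0·1 + -4·1 + 4·-1 + 4·1.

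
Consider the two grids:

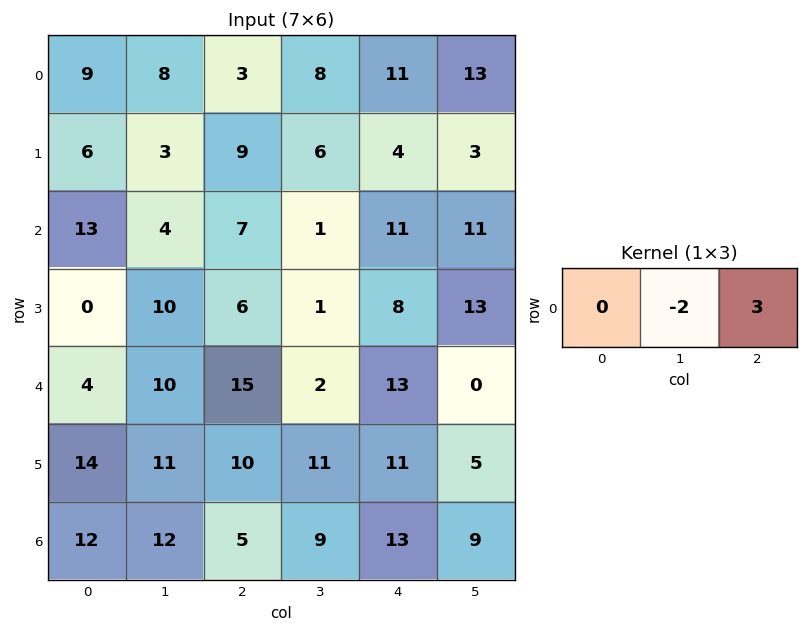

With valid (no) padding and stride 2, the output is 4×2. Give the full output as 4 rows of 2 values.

Output[0,0]: The receptive field on the input at this output position is [9 8 3]. Elementwise product with the kernel and sum: 8·-2 + 3·3.

-7 17
13 31
25 35
-9 21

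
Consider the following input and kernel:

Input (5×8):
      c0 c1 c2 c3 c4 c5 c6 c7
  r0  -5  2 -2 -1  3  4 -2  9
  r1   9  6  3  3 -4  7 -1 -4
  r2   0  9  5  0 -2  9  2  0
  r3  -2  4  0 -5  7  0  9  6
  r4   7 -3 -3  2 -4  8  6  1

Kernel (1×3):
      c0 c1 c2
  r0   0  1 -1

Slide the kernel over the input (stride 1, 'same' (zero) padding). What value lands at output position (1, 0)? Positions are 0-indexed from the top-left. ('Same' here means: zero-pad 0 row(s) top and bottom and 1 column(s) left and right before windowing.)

3

The receptive field on the zero-padded input at this output position is [0 9 6]. Elementwise product with the kernel and sum: 9·1 + 6·-1.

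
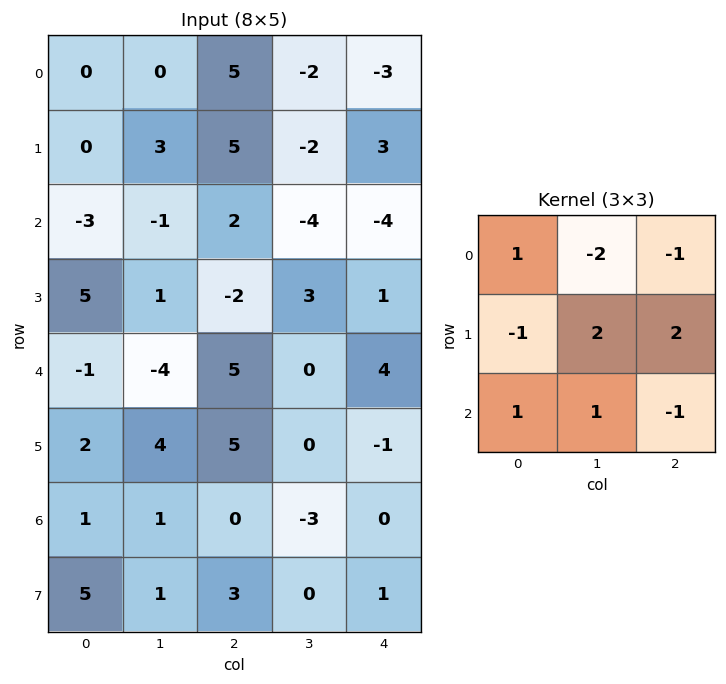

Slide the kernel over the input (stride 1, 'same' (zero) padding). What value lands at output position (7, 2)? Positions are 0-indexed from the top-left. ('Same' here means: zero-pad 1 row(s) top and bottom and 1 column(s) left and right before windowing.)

9

The receptive field on the zero-padded input at this output position is [1 0 -3 / 1 3 0 / 0 0 0]. Elementwise product with the kernel and sum: 1·1 + 0·-2 + -3·-1 + 1·-1 + 3·2 + 0·2 + 0·1 + 0·1 + 0·-1.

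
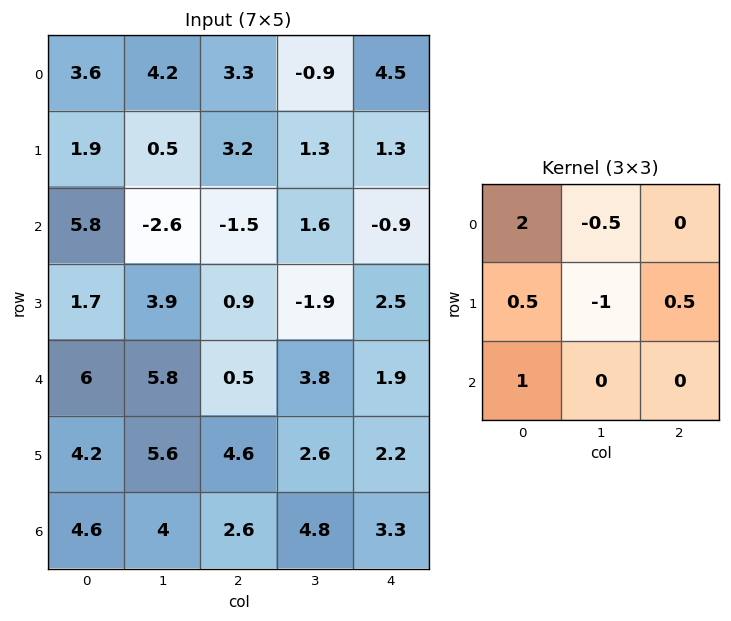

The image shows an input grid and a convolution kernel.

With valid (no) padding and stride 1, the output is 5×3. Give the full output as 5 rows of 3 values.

12.95 1.85 6.5
10 4.3 3.85
16.3 1.45 0.3
3.1 17.25 4.75
12.5 14.85 2.5

Output[0,0]: The receptive field on the input at this output position is [3.6 4.2 3.3 / 1.9 0.5 3.2 / 5.8 -2.6 -1.5]. Elementwise product with the kernel and sum: 3.6·2 + 4.2·-0.5 + 1.9·0.5 + 0.5·-1 + 3.2·0.5 + 5.8·1.
Output[0,1]: The receptive field on the input at this output position is [4.2 3.3 -0.9 / 0.5 3.2 1.3 / -2.6 -1.5 1.6]. Elementwise product with the kernel and sum: 4.2·2 + 3.3·-0.5 + 0.5·0.5 + 3.2·-1 + 1.3·0.5 + -2.6·1.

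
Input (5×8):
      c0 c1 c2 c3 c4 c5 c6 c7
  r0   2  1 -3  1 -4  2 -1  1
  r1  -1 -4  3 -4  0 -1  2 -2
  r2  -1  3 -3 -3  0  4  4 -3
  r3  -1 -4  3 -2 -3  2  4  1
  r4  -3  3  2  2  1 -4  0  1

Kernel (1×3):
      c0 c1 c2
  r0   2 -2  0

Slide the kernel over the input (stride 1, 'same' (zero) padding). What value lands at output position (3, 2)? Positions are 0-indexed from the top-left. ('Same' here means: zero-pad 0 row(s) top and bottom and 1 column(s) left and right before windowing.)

The receptive field on the zero-padded input at this output position is [-4 3 -2]. Elementwise product with the kernel and sum: -4·2 + 3·-2.

-14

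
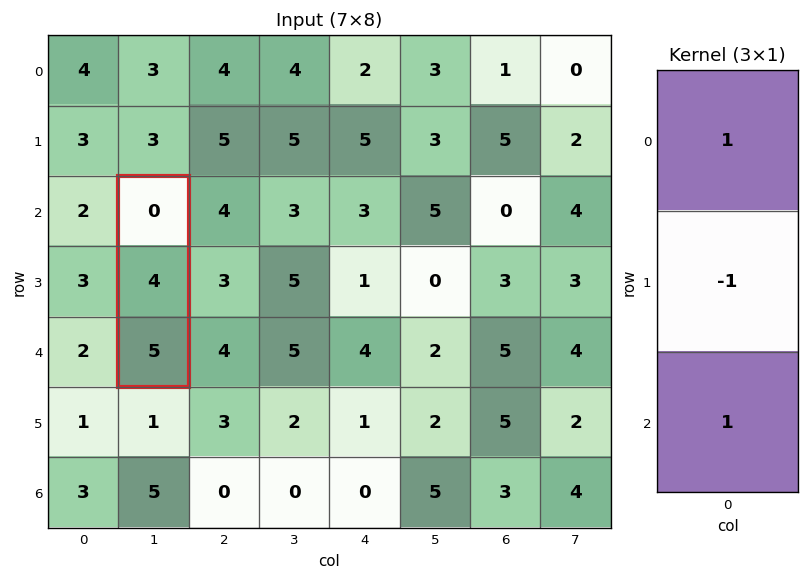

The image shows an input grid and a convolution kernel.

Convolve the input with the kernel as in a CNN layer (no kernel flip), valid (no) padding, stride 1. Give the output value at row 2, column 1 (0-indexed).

The receptive field on the input at this output position is [0 / 4 / 5]. Elementwise product with the kernel and sum: 0·1 + 4·-1 + 5·1.

1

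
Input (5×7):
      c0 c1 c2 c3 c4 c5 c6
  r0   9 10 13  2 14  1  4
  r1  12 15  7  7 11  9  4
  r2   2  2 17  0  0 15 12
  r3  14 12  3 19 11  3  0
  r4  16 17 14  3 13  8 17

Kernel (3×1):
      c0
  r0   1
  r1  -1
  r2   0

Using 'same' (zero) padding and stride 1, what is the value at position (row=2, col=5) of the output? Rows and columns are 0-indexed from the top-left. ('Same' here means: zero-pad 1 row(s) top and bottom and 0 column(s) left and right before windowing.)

The receptive field on the zero-padded input at this output position is [9 / 15 / 3]. Elementwise product with the kernel and sum: 9·1 + 15·-1.

-6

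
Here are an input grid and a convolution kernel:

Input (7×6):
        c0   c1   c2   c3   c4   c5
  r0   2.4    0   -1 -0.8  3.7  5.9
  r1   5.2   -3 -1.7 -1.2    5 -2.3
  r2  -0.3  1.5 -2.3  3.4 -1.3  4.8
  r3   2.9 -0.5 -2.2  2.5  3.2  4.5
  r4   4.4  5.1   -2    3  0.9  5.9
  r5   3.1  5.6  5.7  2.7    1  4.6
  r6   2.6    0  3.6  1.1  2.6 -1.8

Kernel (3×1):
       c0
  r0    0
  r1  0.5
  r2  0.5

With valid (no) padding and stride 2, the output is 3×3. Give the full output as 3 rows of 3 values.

Output[0,0]: The receptive field on the input at this output position is [2.4 / 5.2 / -0.3]. Elementwise product with the kernel and sum: 5.2·0.5 + -0.3·0.5.
Output[0,1]: The receptive field on the input at this output position is [-1 / -1.7 / -2.3]. Elementwise product with the kernel and sum: -1.7·0.5 + -2.3·0.5.

2.45 -2 1.85
3.65 -2.1 2.05
2.85 4.65 1.8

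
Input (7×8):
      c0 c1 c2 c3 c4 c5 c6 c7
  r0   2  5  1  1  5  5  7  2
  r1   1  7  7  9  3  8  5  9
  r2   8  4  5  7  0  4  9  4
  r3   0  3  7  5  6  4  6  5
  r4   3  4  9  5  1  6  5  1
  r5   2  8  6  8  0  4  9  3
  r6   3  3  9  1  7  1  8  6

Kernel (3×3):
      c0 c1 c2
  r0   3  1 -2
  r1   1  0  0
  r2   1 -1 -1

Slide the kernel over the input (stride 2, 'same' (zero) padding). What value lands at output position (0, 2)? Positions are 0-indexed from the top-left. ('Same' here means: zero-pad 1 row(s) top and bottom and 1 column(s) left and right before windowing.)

The receptive field on the zero-padded input at this output position is [0 0 0 / 1 5 5 / 9 3 8]. Elementwise product with the kernel and sum: 0·3 + 0·1 + 0·-2 + 1·1 + 9·1 + 3·-1 + 8·-1.

-1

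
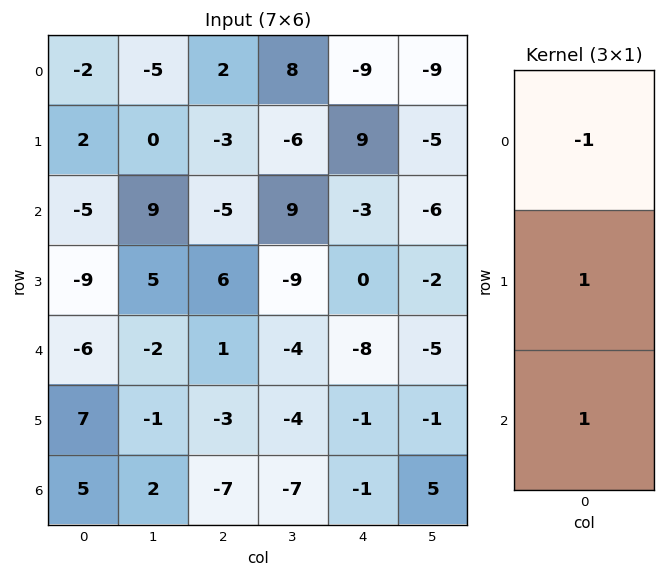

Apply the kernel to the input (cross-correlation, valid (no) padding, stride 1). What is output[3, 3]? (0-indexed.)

The receptive field on the input at this output position is [-9 / -4 / -4]. Elementwise product with the kernel and sum: -9·-1 + -4·1 + -4·1.

1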